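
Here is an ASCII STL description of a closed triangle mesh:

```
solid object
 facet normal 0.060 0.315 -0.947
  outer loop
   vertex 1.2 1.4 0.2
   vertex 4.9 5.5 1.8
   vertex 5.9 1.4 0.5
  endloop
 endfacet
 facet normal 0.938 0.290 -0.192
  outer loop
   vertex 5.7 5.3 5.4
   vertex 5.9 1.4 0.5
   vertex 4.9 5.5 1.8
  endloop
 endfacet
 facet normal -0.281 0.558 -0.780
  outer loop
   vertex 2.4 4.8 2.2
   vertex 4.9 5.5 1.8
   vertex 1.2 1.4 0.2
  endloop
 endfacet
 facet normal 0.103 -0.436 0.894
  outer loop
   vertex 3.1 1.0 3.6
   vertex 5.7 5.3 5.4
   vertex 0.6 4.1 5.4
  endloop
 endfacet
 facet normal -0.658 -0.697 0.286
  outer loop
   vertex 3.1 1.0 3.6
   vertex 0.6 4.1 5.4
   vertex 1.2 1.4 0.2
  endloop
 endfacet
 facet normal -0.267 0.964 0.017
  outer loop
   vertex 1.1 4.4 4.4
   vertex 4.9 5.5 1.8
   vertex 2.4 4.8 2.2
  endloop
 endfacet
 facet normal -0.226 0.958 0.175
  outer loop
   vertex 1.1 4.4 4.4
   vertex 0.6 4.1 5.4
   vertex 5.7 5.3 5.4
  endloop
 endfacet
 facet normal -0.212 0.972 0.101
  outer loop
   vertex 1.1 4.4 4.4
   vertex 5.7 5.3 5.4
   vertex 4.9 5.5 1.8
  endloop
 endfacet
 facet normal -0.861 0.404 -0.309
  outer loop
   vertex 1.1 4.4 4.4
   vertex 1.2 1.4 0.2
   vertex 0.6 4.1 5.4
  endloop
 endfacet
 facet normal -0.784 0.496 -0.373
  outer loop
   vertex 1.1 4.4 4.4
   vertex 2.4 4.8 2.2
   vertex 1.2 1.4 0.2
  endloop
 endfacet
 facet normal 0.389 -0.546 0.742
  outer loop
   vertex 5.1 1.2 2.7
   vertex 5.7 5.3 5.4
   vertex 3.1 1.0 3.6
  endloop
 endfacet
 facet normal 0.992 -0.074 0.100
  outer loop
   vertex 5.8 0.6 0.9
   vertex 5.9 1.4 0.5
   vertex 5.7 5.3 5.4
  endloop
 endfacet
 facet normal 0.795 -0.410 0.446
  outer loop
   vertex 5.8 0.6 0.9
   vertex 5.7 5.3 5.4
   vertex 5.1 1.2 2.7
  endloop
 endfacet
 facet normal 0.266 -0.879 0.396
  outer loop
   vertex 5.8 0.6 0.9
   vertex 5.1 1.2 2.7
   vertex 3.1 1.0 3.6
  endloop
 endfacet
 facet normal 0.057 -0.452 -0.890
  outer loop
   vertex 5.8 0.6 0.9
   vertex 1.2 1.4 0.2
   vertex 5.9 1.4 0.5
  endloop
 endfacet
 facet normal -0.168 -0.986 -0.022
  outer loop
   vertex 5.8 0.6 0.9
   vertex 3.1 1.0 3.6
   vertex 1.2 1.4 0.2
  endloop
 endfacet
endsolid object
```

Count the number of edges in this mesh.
24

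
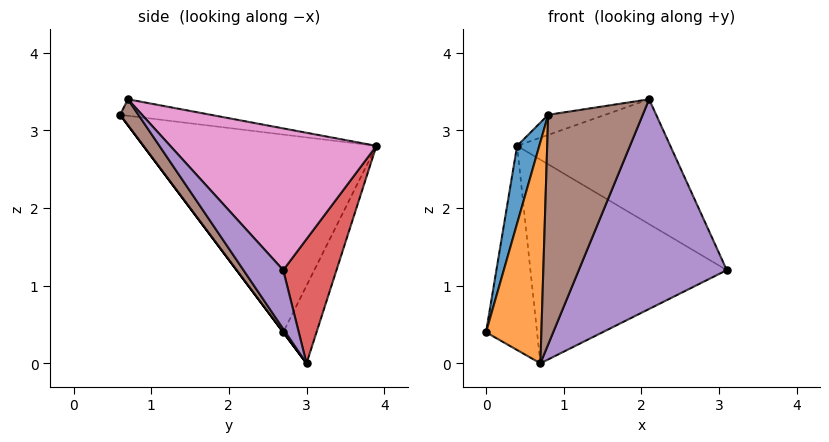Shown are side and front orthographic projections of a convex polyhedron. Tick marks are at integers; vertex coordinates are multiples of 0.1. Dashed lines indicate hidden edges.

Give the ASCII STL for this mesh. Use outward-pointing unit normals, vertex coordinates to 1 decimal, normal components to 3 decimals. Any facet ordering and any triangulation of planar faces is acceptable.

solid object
 facet normal -0.974 -0.093 0.209
  outer loop
   vertex 0.4 3.9 2.8
   vertex 0.0 2.7 0.4
   vertex 0.8 0.6 3.2
  endloop
 endfacet
 facet normal 0.000 -0.800 -0.600
  outer loop
   vertex 0.7 3.0 0.0
   vertex 0.8 0.6 3.2
   vertex 0.0 2.7 0.4
  endloop
 endfacet
 facet normal -0.519 0.796 -0.311
  outer loop
   vertex 0.7 3.0 0.0
   vertex 0.0 2.7 0.4
   vertex 0.4 3.9 2.8
  endloop
 endfacet
 facet normal 0.252 0.929 -0.272
  outer loop
   vertex 0.7 3.0 0.0
   vertex 0.4 3.9 2.8
   vertex 3.1 2.7 1.2
  endloop
 endfacet
 facet normal 0.206 -0.769 -0.605
  outer loop
   vertex 2.1 0.7 3.4
   vertex 0.7 3.0 0.0
   vertex 3.1 2.7 1.2
  endloop
 endfacet
 facet normal 0.152 -0.788 -0.596
  outer loop
   vertex 2.1 0.7 3.4
   vertex 0.8 0.6 3.2
   vertex 0.7 3.0 0.0
  endloop
 endfacet
 facet normal 0.594 0.442 0.672
  outer loop
   vertex 2.1 0.7 3.4
   vertex 3.1 2.7 1.2
   vertex 0.4 3.9 2.8
  endloop
 endfacet
 facet normal -0.159 0.100 0.982
  outer loop
   vertex 2.1 0.7 3.4
   vertex 0.4 3.9 2.8
   vertex 0.8 0.6 3.2
  endloop
 endfacet
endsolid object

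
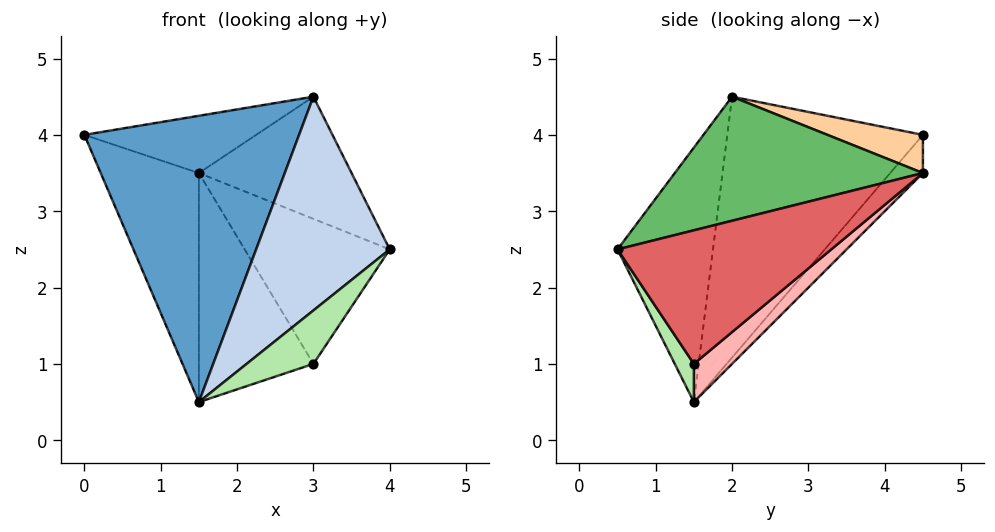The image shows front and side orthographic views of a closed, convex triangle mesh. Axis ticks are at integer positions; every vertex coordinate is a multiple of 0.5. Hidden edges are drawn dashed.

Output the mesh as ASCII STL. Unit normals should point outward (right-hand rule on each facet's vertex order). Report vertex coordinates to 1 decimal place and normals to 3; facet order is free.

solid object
 facet normal -0.637 -0.699 0.326
  outer loop
   vertex 3.0 2.0 4.5
   vertex 0.0 4.5 4.0
   vertex 1.5 1.5 0.5
  endloop
 endfacet
 facet normal -0.554 -0.775 0.305
  outer loop
   vertex 3.0 2.0 4.5
   vertex 1.5 1.5 0.5
   vertex 4.0 0.5 2.5
  endloop
 endfacet
 facet normal -0.229 0.688 -0.688
  outer loop
   vertex 1.5 4.5 3.5
   vertex 1.5 1.5 0.5
   vertex 0.0 4.5 4.0
  endloop
 endfacet
 facet normal 0.275 0.495 0.824
  outer loop
   vertex 1.5 4.5 3.5
   vertex 0.0 4.5 4.0
   vertex 3.0 2.0 4.5
  endloop
 endfacet
 facet normal 0.851 0.524 0.033
  outer loop
   vertex 1.5 4.5 3.5
   vertex 3.0 2.0 4.5
   vertex 4.0 0.5 2.5
  endloop
 endfacet
 facet normal 0.212 -0.742 -0.636
  outer loop
   vertex 3.0 1.5 1.0
   vertex 4.0 0.5 2.5
   vertex 1.5 1.5 0.5
  endloop
 endfacet
 facet normal 0.815 0.553 -0.175
  outer loop
   vertex 3.0 1.5 1.0
   vertex 1.5 4.5 3.5
   vertex 4.0 0.5 2.5
  endloop
 endfacet
 facet normal 0.229 0.688 -0.688
  outer loop
   vertex 3.0 1.5 1.0
   vertex 1.5 1.5 0.5
   vertex 1.5 4.5 3.5
  endloop
 endfacet
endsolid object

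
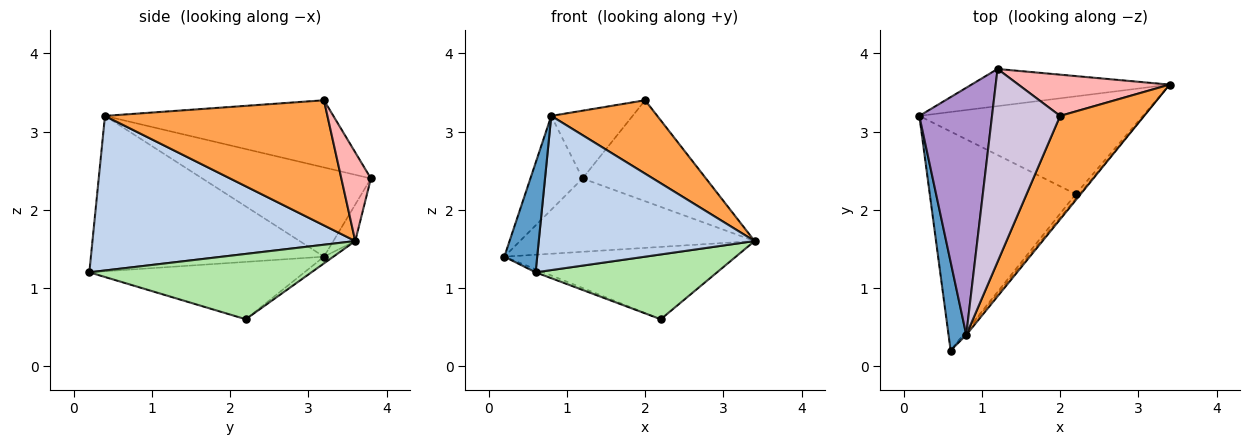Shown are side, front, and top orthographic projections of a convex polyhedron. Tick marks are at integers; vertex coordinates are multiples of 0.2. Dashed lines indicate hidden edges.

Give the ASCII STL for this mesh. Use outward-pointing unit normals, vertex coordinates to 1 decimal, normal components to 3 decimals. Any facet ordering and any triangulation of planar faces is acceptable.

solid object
 facet normal -0.984 -0.139 0.112
  outer loop
   vertex 0.8 0.4 3.2
   vertex 0.2 3.2 1.4
   vertex 0.6 0.2 1.2
  endloop
 endfacet
 facet normal 0.773 -0.635 -0.014
  outer loop
   vertex 0.8 0.4 3.2
   vertex 0.6 0.2 1.2
   vertex 3.4 3.6 1.6
  endloop
 endfacet
 facet normal 0.772 -0.368 0.519
  outer loop
   vertex 0.8 0.4 3.2
   vertex 3.4 3.6 1.6
   vertex 2.0 3.2 3.4
  endloop
 endfacet
 facet normal -0.024 0.595 -0.804
  outer loop
   vertex 2.2 2.2 0.6
   vertex 0.2 3.2 1.4
   vertex 3.4 3.6 1.6
  endloop
 endfacet
 facet normal -0.366 0.013 -0.931
  outer loop
   vertex 2.2 2.2 0.6
   vertex 0.6 0.2 1.2
   vertex 0.2 3.2 1.4
  endloop
 endfacet
 facet normal 0.774 -0.632 -0.044
  outer loop
   vertex 2.2 2.2 0.6
   vertex 3.4 3.6 1.6
   vertex 0.6 0.2 1.2
  endloop
 endfacet
 facet normal -0.083 0.889 -0.450
  outer loop
   vertex 1.2 3.8 2.4
   vertex 3.4 3.6 1.6
   vertex 0.2 3.2 1.4
  endloop
 endfacet
 facet normal 0.216 0.904 0.369
  outer loop
   vertex 1.2 3.8 2.4
   vertex 2.0 3.2 3.4
   vertex 3.4 3.6 1.6
  endloop
 endfacet
 facet normal -0.754 0.233 0.614
  outer loop
   vertex 1.2 3.8 2.4
   vertex 0.2 3.2 1.4
   vertex 0.8 0.4 3.2
  endloop
 endfacet
 facet normal -0.681 0.243 0.691
  outer loop
   vertex 1.2 3.8 2.4
   vertex 0.8 0.4 3.2
   vertex 2.0 3.2 3.4
  endloop
 endfacet
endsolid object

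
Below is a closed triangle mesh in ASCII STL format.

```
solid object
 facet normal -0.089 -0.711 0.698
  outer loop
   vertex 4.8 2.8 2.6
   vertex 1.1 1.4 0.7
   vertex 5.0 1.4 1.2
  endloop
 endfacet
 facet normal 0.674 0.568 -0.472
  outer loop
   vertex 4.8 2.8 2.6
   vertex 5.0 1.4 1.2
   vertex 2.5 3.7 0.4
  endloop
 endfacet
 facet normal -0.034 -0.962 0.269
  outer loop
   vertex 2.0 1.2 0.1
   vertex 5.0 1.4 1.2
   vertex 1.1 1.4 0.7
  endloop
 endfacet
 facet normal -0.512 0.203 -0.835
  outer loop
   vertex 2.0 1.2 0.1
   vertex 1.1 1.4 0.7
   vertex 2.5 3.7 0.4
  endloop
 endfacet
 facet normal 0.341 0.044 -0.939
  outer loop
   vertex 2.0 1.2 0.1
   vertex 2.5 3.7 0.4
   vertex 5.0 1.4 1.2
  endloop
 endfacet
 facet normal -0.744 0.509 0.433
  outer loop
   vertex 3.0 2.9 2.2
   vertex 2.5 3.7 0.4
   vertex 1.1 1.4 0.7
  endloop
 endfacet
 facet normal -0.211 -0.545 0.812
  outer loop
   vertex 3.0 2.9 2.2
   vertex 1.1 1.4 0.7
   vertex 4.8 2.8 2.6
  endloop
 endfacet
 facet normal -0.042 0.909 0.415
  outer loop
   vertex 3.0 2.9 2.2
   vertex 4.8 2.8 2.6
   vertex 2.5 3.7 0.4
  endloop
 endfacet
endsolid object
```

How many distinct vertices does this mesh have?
6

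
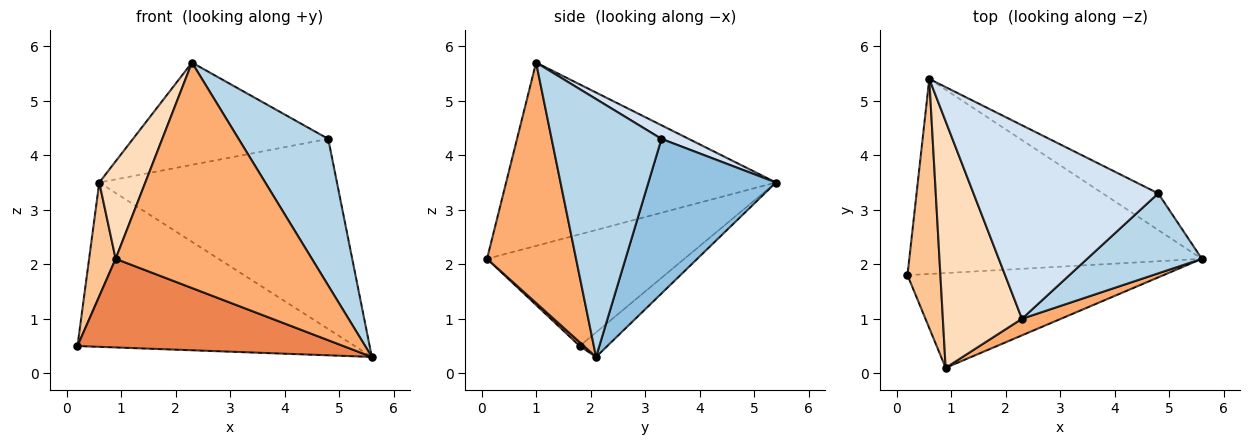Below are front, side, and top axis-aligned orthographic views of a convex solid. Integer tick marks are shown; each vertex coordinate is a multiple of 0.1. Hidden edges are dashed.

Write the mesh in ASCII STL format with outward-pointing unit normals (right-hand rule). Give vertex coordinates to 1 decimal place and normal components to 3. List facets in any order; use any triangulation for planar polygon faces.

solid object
 facet normal -0.064 0.643 -0.763
  outer loop
   vertex 0.6 5.4 3.5
   vertex 5.6 2.1 0.3
   vertex 0.2 1.8 0.5
  endloop
 endfacet
 facet normal 0.466 0.869 -0.167
  outer loop
   vertex 4.8 3.3 4.3
   vertex 5.6 2.1 0.3
   vertex 0.6 5.4 3.5
  endloop
 endfacet
 facet normal 0.732 -0.598 0.326
  outer loop
   vertex 4.8 3.3 4.3
   vertex 2.3 1.0 5.7
   vertex 5.6 2.1 0.3
  endloop
 endfacet
 facet normal 0.065 0.466 0.882
  outer loop
   vertex 4.8 3.3 4.3
   vertex 0.6 5.4 3.5
   vertex 2.3 1.0 5.7
  endloop
 endfacet
 facet normal 0.011 -0.683 -0.730
  outer loop
   vertex 0.9 0.1 2.1
   vertex 0.2 1.8 0.5
   vertex 5.6 2.1 0.3
  endloop
 endfacet
 facet normal 0.412 -0.909 0.067
  outer loop
   vertex 0.9 0.1 2.1
   vertex 5.6 2.1 0.3
   vertex 2.3 1.0 5.7
  endloop
 endfacet
 facet normal -0.951 -0.128 0.280
  outer loop
   vertex 0.9 0.1 2.1
   vertex 0.6 5.4 3.5
   vertex 0.2 1.8 0.5
  endloop
 endfacet
 facet normal -0.907 -0.155 0.391
  outer loop
   vertex 0.9 0.1 2.1
   vertex 2.3 1.0 5.7
   vertex 0.6 5.4 3.5
  endloop
 endfacet
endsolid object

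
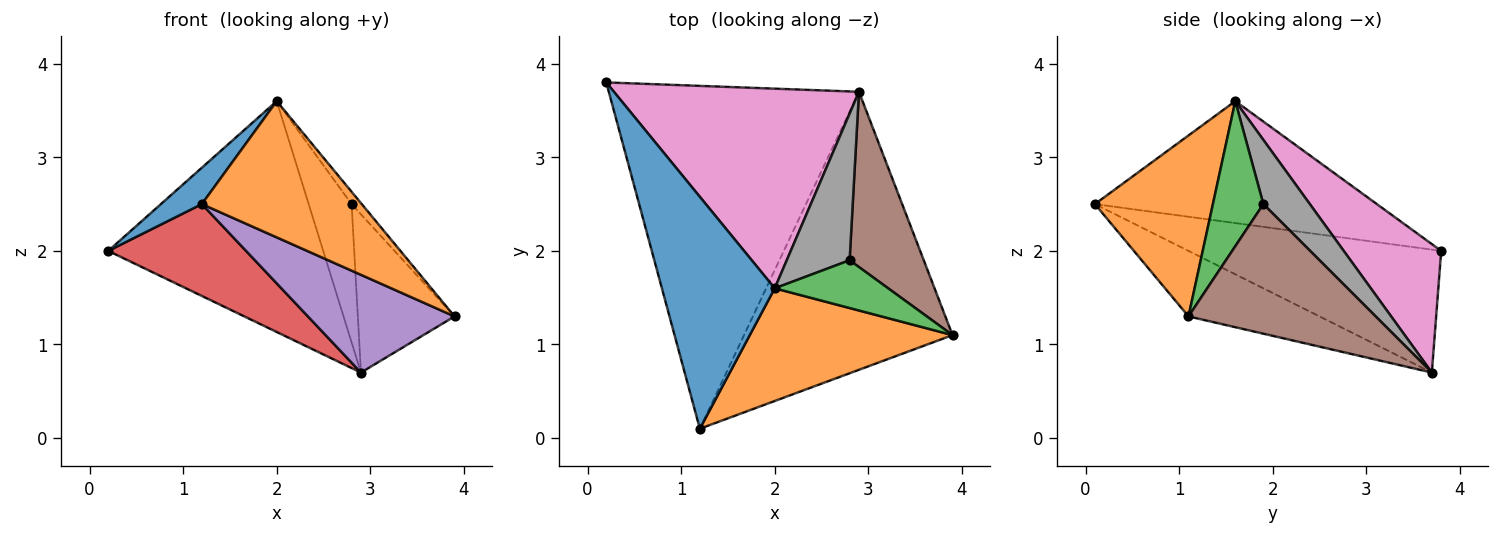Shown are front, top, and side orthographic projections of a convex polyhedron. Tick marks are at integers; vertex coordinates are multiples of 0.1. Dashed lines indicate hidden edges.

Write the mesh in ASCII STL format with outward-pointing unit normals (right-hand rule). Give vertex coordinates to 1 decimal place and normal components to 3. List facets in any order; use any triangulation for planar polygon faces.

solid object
 facet normal -0.730 -0.106 0.675
  outer loop
   vertex 2.0 1.6 3.6
   vertex 0.2 3.8 2.0
   vertex 1.2 0.1 2.5
  endloop
 endfacet
 facet normal 0.494 -0.670 0.554
  outer loop
   vertex 2.0 1.6 3.6
   vertex 1.2 0.1 2.5
   vertex 3.9 1.1 1.3
  endloop
 endfacet
 facet normal 0.778 0.157 0.609
  outer loop
   vertex 2.8 1.9 2.5
   vertex 2.0 1.6 3.6
   vertex 3.9 1.1 1.3
  endloop
 endfacet
 facet normal -0.429 -0.234 -0.873
  outer loop
   vertex 2.9 3.7 0.7
   vertex 1.2 0.1 2.5
   vertex 0.2 3.8 2.0
  endloop
 endfacet
 facet normal -0.284 -0.318 -0.904
  outer loop
   vertex 2.9 3.7 0.7
   vertex 3.9 1.1 1.3
   vertex 1.2 0.1 2.5
  endloop
 endfacet
 facet normal 0.792 0.409 0.453
  outer loop
   vertex 2.9 3.7 0.7
   vertex 2.8 1.9 2.5
   vertex 3.9 1.1 1.3
  endloop
 endfacet
 facet normal 0.324 0.715 0.619
  outer loop
   vertex 2.9 3.7 0.7
   vertex 0.2 3.8 2.0
   vertex 2.0 1.6 3.6
  endloop
 endfacet
 facet normal 0.596 0.551 0.584
  outer loop
   vertex 2.9 3.7 0.7
   vertex 2.0 1.6 3.6
   vertex 2.8 1.9 2.5
  endloop
 endfacet
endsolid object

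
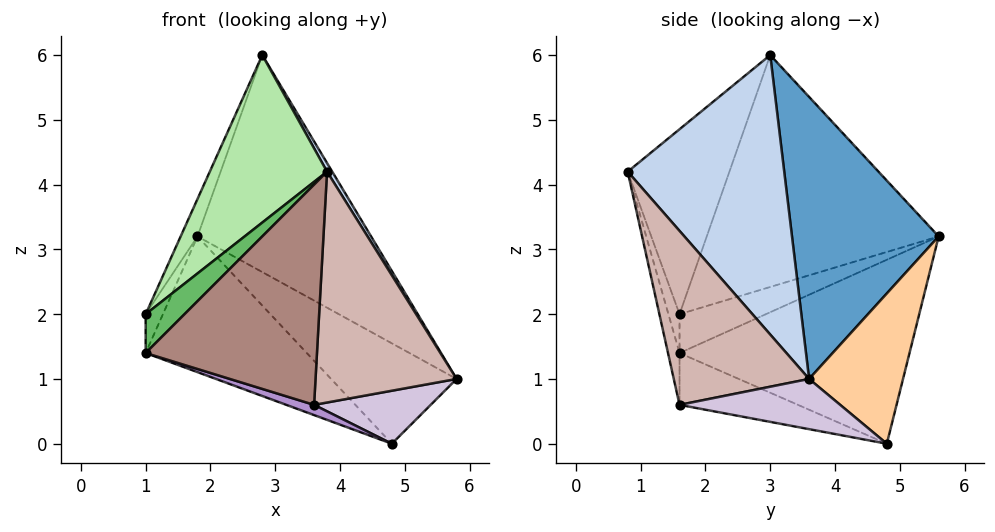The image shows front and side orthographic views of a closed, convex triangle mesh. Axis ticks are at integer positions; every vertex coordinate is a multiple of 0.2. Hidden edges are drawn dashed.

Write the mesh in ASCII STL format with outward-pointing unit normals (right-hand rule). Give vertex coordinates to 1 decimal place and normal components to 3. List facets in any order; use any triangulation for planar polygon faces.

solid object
 facet normal 0.582 0.689 0.432
  outer loop
   vertex 2.8 3.0 6.0
   vertex 5.8 3.6 1.0
   vertex 1.8 5.6 3.2
  endloop
 endfacet
 facet normal 0.859 -0.028 0.512
  outer loop
   vertex 3.8 0.8 4.2
   vertex 5.8 3.6 1.0
   vertex 2.8 3.0 6.0
  endloop
 endfacet
 facet normal -0.605 0.424 -0.674
  outer loop
   vertex 4.8 4.8 0.0
   vertex 1.0 1.6 1.4
   vertex 1.8 5.6 3.2
  endloop
 endfacet
 facet normal 0.563 0.753 0.340
  outer loop
   vertex 4.8 4.8 0.0
   vertex 1.8 5.6 3.2
   vertex 5.8 3.6 1.0
  endloop
 endfacet
 facet normal -0.275 -0.962 0.000
  outer loop
   vertex 1.0 1.6 2.0
   vertex 1.0 1.6 1.4
   vertex 3.8 0.8 4.2
  endloop
 endfacet
 facet normal -0.572 -0.659 0.488
  outer loop
   vertex 1.0 1.6 2.0
   vertex 3.8 0.8 4.2
   vertex 2.8 3.0 6.0
  endloop
 endfacet
 facet normal -0.981 0.196 0.000
  outer loop
   vertex 1.0 1.6 2.0
   vertex 1.8 5.6 3.2
   vertex 1.0 1.6 1.4
  endloop
 endfacet
 facet normal -0.918 0.067 0.390
  outer loop
   vertex 1.0 1.6 2.0
   vertex 2.8 3.0 6.0
   vertex 1.8 5.6 3.2
  endloop
 endfacet
 facet normal -0.293 -0.069 -0.954
  outer loop
   vertex 3.6 1.6 0.6
   vertex 1.0 1.6 1.4
   vertex 4.8 4.8 0.0
  endloop
 endfacet
 facet normal 0.446 -0.324 -0.834
  outer loop
   vertex 3.6 1.6 0.6
   vertex 4.8 4.8 0.0
   vertex 5.8 3.6 1.0
  endloop
 endfacet
 facet normal -0.066 -0.975 -0.213
  outer loop
   vertex 3.6 1.6 0.6
   vertex 3.8 0.8 4.2
   vertex 1.0 1.6 1.4
  endloop
 endfacet
 facet normal 0.679 -0.708 -0.195
  outer loop
   vertex 3.6 1.6 0.6
   vertex 5.8 3.6 1.0
   vertex 3.8 0.8 4.2
  endloop
 endfacet
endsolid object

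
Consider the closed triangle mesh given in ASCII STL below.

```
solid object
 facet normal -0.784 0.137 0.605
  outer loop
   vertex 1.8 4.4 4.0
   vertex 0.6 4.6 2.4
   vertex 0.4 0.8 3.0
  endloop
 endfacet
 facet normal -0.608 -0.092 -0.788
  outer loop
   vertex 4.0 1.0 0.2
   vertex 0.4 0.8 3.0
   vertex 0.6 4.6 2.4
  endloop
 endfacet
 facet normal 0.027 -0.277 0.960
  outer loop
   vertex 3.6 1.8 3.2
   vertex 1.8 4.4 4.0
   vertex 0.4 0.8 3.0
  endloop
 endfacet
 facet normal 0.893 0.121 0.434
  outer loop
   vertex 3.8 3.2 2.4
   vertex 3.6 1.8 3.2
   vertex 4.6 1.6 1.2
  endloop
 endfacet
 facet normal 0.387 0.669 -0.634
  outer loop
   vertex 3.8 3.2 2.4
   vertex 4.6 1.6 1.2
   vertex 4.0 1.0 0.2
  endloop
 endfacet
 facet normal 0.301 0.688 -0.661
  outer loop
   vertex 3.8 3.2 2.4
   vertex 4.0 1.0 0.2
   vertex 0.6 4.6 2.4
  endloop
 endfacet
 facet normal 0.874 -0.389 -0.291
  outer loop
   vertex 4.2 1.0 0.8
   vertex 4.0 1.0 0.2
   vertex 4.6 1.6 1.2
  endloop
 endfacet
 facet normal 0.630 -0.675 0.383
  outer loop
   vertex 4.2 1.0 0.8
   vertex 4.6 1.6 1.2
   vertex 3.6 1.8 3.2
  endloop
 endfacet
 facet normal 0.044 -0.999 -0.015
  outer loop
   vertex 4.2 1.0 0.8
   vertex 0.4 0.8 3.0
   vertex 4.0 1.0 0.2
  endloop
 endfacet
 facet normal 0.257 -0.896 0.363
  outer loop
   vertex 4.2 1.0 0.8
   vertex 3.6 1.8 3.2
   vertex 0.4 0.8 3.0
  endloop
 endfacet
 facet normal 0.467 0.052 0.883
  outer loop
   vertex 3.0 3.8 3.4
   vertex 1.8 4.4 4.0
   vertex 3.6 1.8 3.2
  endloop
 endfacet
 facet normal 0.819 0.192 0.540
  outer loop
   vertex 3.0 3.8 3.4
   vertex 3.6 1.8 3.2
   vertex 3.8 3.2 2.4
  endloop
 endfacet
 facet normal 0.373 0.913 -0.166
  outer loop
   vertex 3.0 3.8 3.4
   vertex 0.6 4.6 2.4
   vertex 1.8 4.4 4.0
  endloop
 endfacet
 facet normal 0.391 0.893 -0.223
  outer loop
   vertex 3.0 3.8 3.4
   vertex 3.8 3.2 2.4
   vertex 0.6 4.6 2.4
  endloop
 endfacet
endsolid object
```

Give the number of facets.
14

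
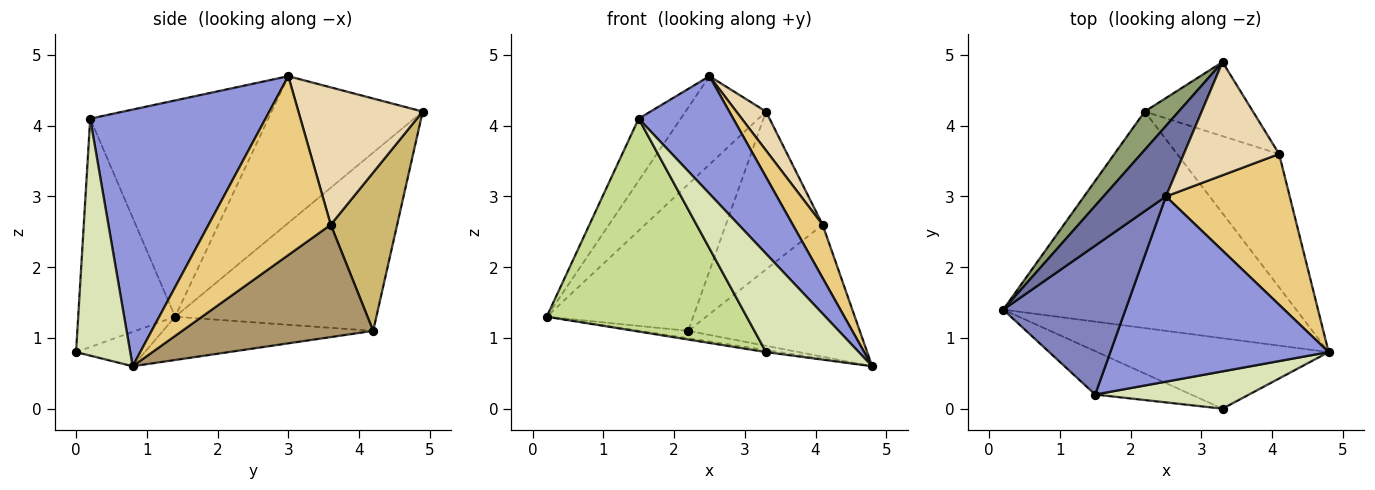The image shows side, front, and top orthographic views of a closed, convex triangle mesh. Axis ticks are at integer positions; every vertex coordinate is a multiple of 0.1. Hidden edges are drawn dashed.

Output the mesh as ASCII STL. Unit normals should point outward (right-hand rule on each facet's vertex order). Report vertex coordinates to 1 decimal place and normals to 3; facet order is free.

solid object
 facet normal -0.826 0.440 0.352
  outer loop
   vertex 2.5 3.0 4.7
   vertex 3.3 4.9 4.2
   vertex 0.2 1.4 1.3
  endloop
 endfacet
 facet normal -0.853 0.201 0.482
  outer loop
   vertex 1.5 0.2 4.1
   vertex 2.5 3.0 4.7
   vertex 0.2 1.4 1.3
  endloop
 endfacet
 facet normal 0.705 -0.380 0.599
  outer loop
   vertex 1.5 0.2 4.1
   vertex 4.8 0.8 0.6
   vertex 2.5 3.0 4.7
  endloop
 endfacet
 facet normal -0.146 0.034 -0.989
  outer loop
   vertex 2.2 4.2 1.1
   vertex 4.8 0.8 0.6
   vertex 0.2 1.4 1.3
  endloop
 endfacet
 facet normal -0.799 0.582 0.152
  outer loop
   vertex 2.2 4.2 1.1
   vertex 0.2 1.4 1.3
   vertex 3.3 4.9 4.2
  endloop
 endfacet
 facet normal -0.147 0.028 -0.989
  outer loop
   vertex 3.3 0.0 0.8
   vertex 0.2 1.4 1.3
   vertex 4.8 0.8 0.6
  endloop
 endfacet
 facet normal -0.429 -0.885 -0.180
  outer loop
   vertex 3.3 0.0 0.8
   vertex 1.5 0.2 4.1
   vertex 0.2 1.4 1.3
  endloop
 endfacet
 facet normal 0.479 -0.821 0.311
  outer loop
   vertex 3.3 0.0 0.8
   vertex 4.8 0.8 0.6
   vertex 1.5 0.2 4.1
  endloop
 endfacet
 facet normal 0.617 0.554 -0.560
  outer loop
   vertex 4.1 3.6 2.6
   vertex 4.8 0.8 0.6
   vertex 2.2 4.2 1.1
  endloop
 endfacet
 facet normal 0.528 0.769 -0.361
  outer loop
   vertex 4.1 3.6 2.6
   vertex 2.2 4.2 1.1
   vertex 3.3 4.9 4.2
  endloop
 endfacet
 facet normal 0.806 -0.197 0.558
  outer loop
   vertex 4.1 3.6 2.6
   vertex 2.5 3.0 4.7
   vertex 4.8 0.8 0.6
  endloop
 endfacet
 facet normal 0.806 -0.192 0.559
  outer loop
   vertex 4.1 3.6 2.6
   vertex 3.3 4.9 4.2
   vertex 2.5 3.0 4.7
  endloop
 endfacet
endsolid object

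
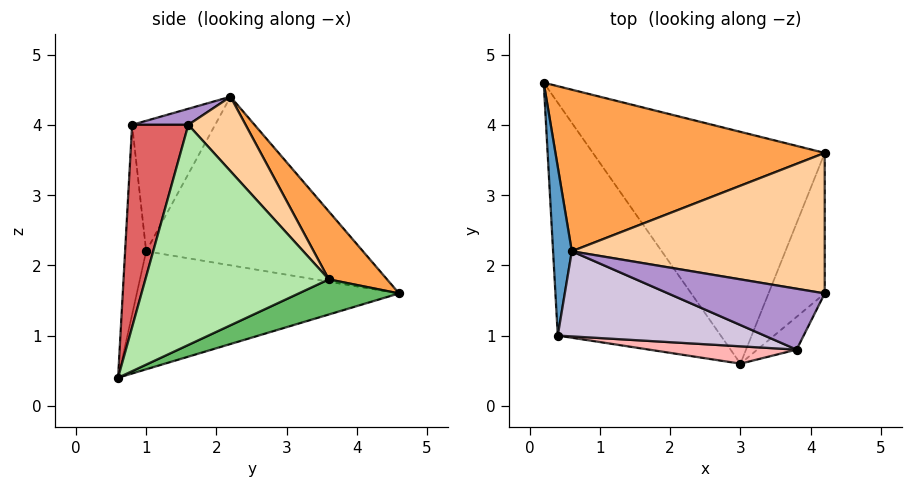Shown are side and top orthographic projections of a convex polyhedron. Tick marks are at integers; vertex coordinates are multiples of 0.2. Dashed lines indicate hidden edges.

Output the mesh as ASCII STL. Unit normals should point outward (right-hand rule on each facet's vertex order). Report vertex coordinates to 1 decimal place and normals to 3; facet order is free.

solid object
 facet normal -0.993 -0.037 0.110
  outer loop
   vertex 0.4 1.0 2.2
   vertex 0.6 2.2 4.4
   vertex 0.2 4.6 1.6
  endloop
 endfacet
 facet normal -0.578 -0.165 -0.799
  outer loop
   vertex 0.4 1.0 2.2
   vertex 0.2 4.6 1.6
   vertex 3.0 0.6 0.4
  endloop
 endfacet
 facet normal 0.159 0.761 0.629
  outer loop
   vertex 4.2 3.6 1.8
   vertex 0.2 4.6 1.6
   vertex 0.6 2.2 4.4
  endloop
 endfacet
 facet normal 0.194 0.726 0.660
  outer loop
   vertex 4.2 3.6 1.8
   vertex 0.6 2.2 4.4
   vertex 4.2 1.6 4.0
  endloop
 endfacet
 facet normal 0.139 0.373 -0.918
  outer loop
   vertex 4.2 3.6 1.8
   vertex 3.0 0.6 0.4
   vertex 0.2 4.6 1.6
  endloop
 endfacet
 facet normal 0.935 -0.263 -0.239
  outer loop
   vertex 4.2 3.6 1.8
   vertex 4.2 1.6 4.0
   vertex 3.0 0.6 0.4
  endloop
 endfacet
 facet normal 0.881 -0.441 -0.171
  outer loop
   vertex 3.8 0.8 4.0
   vertex 3.0 0.6 0.4
   vertex 4.2 1.6 4.0
  endloop
 endfacet
 facet normal -0.099 -0.992 0.077
  outer loop
   vertex 3.8 0.8 4.0
   vertex 0.4 1.0 2.2
   vertex 3.0 0.6 0.4
  endloop
 endfacet
 facet normal 0.102 -0.051 0.993
  outer loop
   vertex 3.8 0.8 4.0
   vertex 4.2 1.6 4.0
   vertex 0.6 2.2 4.4
  endloop
 endfacet
 facet normal -0.301 -0.825 0.478
  outer loop
   vertex 3.8 0.8 4.0
   vertex 0.6 2.2 4.4
   vertex 0.4 1.0 2.2
  endloop
 endfacet
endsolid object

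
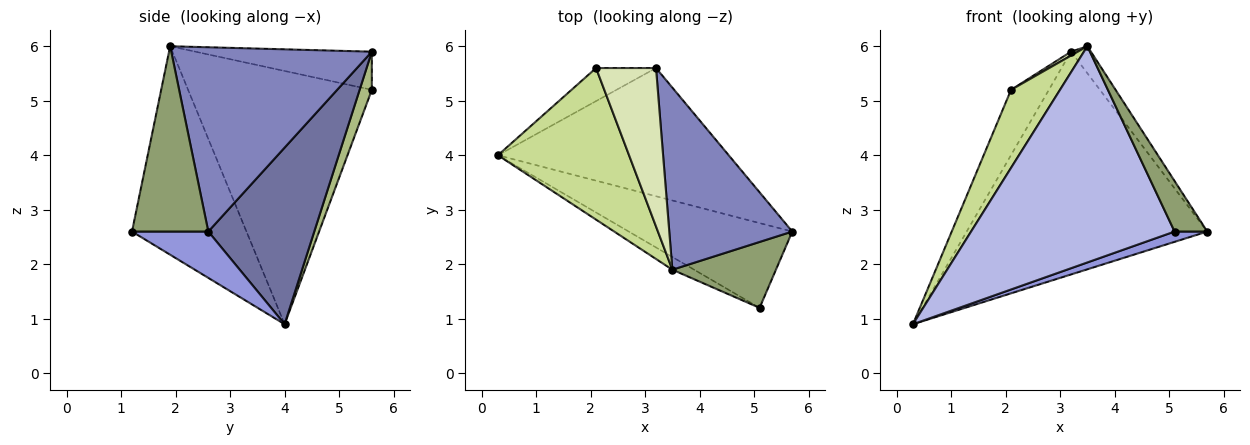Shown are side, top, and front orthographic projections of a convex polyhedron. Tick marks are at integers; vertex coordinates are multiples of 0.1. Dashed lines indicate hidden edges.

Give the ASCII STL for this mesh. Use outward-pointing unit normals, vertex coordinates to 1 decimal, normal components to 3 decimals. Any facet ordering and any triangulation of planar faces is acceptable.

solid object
 facet normal 0.357 0.810 -0.466
  outer loop
   vertex 3.2 5.6 5.9
   vertex 5.7 2.6 2.6
   vertex 0.3 4.0 0.9
  endloop
 endfacet
 facet normal 0.829 0.082 0.553
  outer loop
   vertex 3.5 1.9 6.0
   vertex 5.7 2.6 2.6
   vertex 3.2 5.6 5.9
  endloop
 endfacet
 facet normal 0.271 -0.116 -0.956
  outer loop
   vertex 5.1 1.2 2.6
   vertex 0.3 4.0 0.9
   vertex 5.7 2.6 2.6
  endloop
 endfacet
 facet normal -0.490 -0.870 -0.051
  outer loop
   vertex 5.1 1.2 2.6
   vertex 3.5 1.9 6.0
   vertex 0.3 4.0 0.9
  endloop
 endfacet
 facet normal 0.818 -0.350 0.457
  outer loop
   vertex 5.1 1.2 2.6
   vertex 5.7 2.6 2.6
   vertex 3.5 1.9 6.0
  endloop
 endfacet
 facet normal 0.277 0.857 -0.435
  outer loop
   vertex 2.1 5.6 5.2
   vertex 3.2 5.6 5.9
   vertex 0.3 4.0 0.9
  endloop
 endfacet
 facet normal -0.864 -0.230 0.447
  outer loop
   vertex 2.1 5.6 5.2
   vertex 0.3 4.0 0.9
   vertex 3.5 1.9 6.0
  endloop
 endfacet
 facet normal -0.537 -0.021 0.843
  outer loop
   vertex 2.1 5.6 5.2
   vertex 3.5 1.9 6.0
   vertex 3.2 5.6 5.9
  endloop
 endfacet
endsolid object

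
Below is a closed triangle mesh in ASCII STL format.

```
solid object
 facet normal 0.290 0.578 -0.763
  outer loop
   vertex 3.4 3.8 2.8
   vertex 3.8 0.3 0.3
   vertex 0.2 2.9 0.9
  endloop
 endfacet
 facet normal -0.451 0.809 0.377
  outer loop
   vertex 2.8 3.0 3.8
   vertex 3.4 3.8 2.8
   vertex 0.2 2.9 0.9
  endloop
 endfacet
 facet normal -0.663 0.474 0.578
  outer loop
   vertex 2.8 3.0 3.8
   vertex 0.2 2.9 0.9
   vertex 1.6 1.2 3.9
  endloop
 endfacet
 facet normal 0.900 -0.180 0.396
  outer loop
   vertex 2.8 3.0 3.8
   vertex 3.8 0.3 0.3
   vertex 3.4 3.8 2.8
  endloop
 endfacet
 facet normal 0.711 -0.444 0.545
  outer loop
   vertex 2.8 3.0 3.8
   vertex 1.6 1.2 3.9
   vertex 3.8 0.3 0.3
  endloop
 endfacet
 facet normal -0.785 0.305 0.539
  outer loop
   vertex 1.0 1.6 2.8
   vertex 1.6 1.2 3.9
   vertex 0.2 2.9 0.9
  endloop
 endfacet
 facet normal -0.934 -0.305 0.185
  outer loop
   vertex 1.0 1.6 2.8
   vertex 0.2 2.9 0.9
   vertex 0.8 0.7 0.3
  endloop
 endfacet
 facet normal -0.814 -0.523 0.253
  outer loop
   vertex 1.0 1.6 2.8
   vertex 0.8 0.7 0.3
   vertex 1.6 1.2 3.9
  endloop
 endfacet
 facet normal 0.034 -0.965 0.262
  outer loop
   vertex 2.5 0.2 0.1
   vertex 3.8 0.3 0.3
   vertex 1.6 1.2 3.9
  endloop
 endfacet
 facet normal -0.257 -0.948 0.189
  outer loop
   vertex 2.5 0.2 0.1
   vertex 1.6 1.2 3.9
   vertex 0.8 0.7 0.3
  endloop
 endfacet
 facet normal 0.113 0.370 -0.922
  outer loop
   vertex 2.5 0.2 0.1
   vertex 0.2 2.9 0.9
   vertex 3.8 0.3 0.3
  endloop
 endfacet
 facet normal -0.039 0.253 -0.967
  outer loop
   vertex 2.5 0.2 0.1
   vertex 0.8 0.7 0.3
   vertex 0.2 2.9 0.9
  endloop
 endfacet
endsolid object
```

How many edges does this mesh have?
18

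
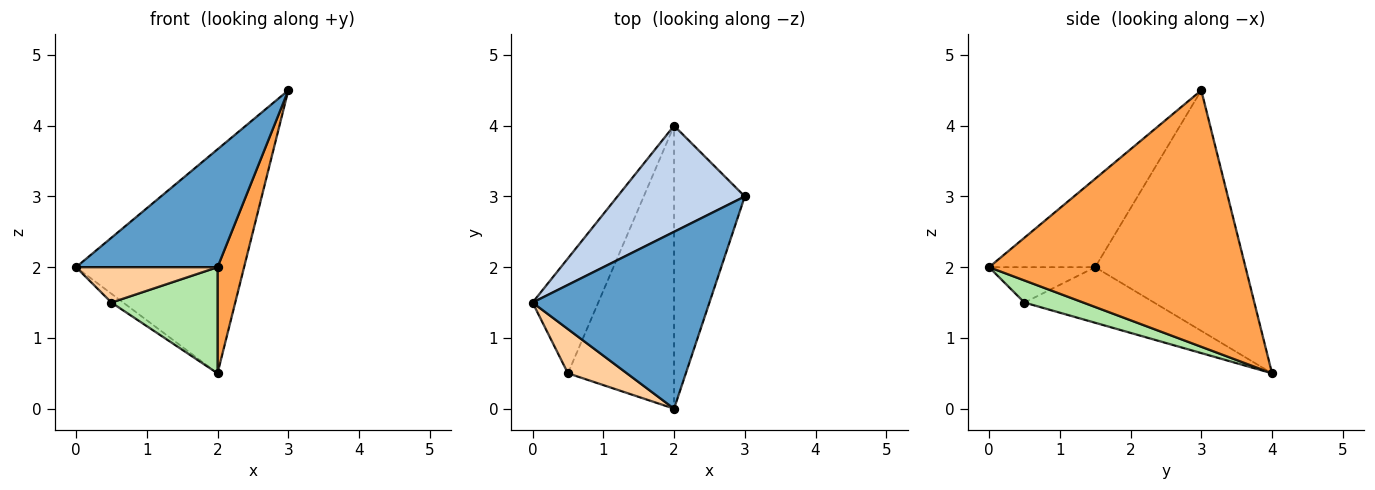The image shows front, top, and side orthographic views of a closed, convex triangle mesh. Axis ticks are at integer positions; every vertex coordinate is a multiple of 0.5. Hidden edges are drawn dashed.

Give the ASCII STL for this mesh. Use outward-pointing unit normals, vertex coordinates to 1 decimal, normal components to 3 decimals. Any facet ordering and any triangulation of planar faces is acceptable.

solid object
 facet normal -0.384 -0.512 0.768
  outer loop
   vertex 2.0 0.0 2.0
   vertex 3.0 3.0 4.5
   vertex 0.0 1.5 2.0
  endloop
 endfacet
 facet normal -0.629 0.703 0.333
  outer loop
   vertex 2.0 4.0 0.5
   vertex 0.0 1.5 2.0
   vertex 3.0 3.0 4.5
  endloop
 endfacet
 facet normal 0.959 -0.099 -0.265
  outer loop
   vertex 2.0 4.0 0.5
   vertex 3.0 3.0 4.5
   vertex 2.0 0.0 2.0
  endloop
 endfacet
 facet normal -0.424 -0.566 0.707
  outer loop
   vertex 0.5 0.5 1.5
   vertex 2.0 0.0 2.0
   vertex 0.0 1.5 2.0
  endloop
 endfacet
 facet normal -0.645 0.059 -0.762
  outer loop
   vertex 0.5 0.5 1.5
   vertex 0.0 1.5 2.0
   vertex 2.0 4.0 0.5
  endloop
 endfacet
 facet normal 0.191 -0.345 -0.919
  outer loop
   vertex 0.5 0.5 1.5
   vertex 2.0 4.0 0.5
   vertex 2.0 0.0 2.0
  endloop
 endfacet
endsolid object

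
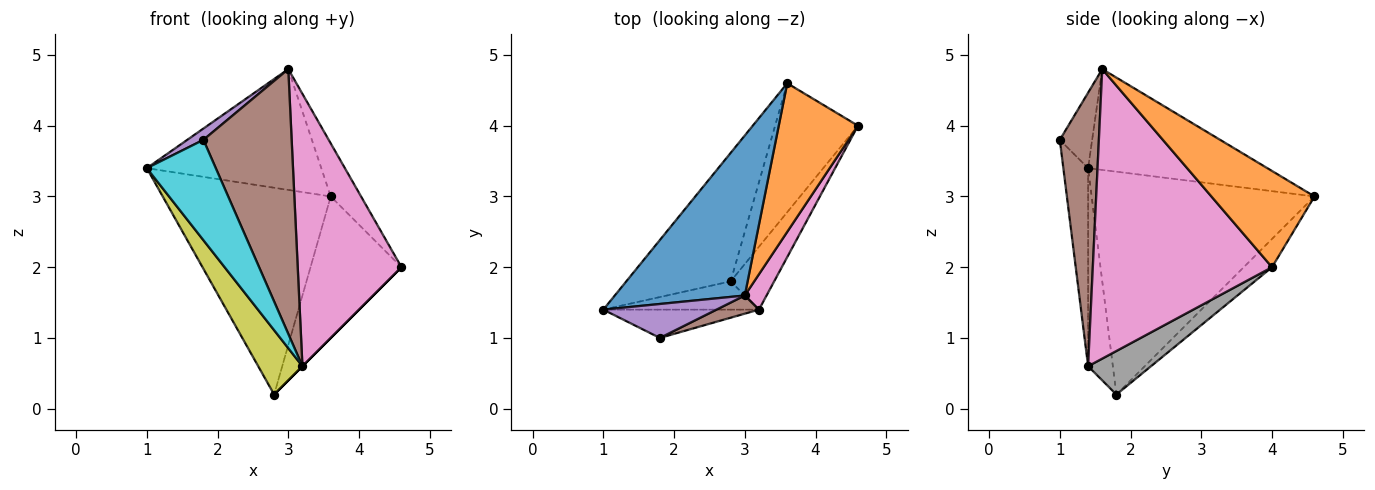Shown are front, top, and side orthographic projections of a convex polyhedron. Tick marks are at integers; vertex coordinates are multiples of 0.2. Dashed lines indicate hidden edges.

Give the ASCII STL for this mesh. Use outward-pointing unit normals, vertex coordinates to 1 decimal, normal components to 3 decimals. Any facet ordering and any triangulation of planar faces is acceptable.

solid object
 facet normal -0.526 0.512 0.679
  outer loop
   vertex 3.0 1.6 4.8
   vertex 3.6 4.6 3.0
   vertex 1.0 1.4 3.4
  endloop
 endfacet
 facet normal 0.753 0.221 0.620
  outer loop
   vertex 3.0 1.6 4.8
   vertex 4.6 4.0 2.0
   vertex 3.6 4.6 3.0
  endloop
 endfacet
 facet normal -0.748 0.564 -0.350
  outer loop
   vertex 2.8 1.8 0.2
   vertex 1.0 1.4 3.4
   vertex 3.6 4.6 3.0
  endloop
 endfacet
 facet normal -0.224 0.720 -0.656
  outer loop
   vertex 2.8 1.8 0.2
   vertex 3.6 4.6 3.0
   vertex 4.6 4.0 2.0
  endloop
 endfacet
 facet normal -0.535 -0.267 0.802
  outer loop
   vertex 1.8 1.0 3.8
   vertex 3.0 1.6 4.8
   vertex 1.0 1.4 3.4
  endloop
 endfacet
 facet normal 0.404 -0.913 0.063
  outer loop
   vertex 3.2 1.4 0.6
   vertex 3.0 1.6 4.8
   vertex 1.8 1.0 3.8
  endloop
 endfacet
 facet normal 0.864 -0.500 0.065
  outer loop
   vertex 3.2 1.4 0.6
   vertex 4.6 4.0 2.0
   vertex 3.0 1.6 4.8
  endloop
 endfacet
 facet normal 0.707 0.000 -0.707
  outer loop
   vertex 3.2 1.4 0.6
   vertex 2.8 1.8 0.2
   vertex 4.6 4.0 2.0
  endloop
 endfacet
 facet normal -0.456 -0.815 -0.358
  outer loop
   vertex 3.2 1.4 0.6
   vertex 1.0 1.4 3.4
   vertex 2.8 1.8 0.2
  endloop
 endfacet
 facet normal -0.327 -0.910 -0.257
  outer loop
   vertex 3.2 1.4 0.6
   vertex 1.8 1.0 3.8
   vertex 1.0 1.4 3.4
  endloop
 endfacet
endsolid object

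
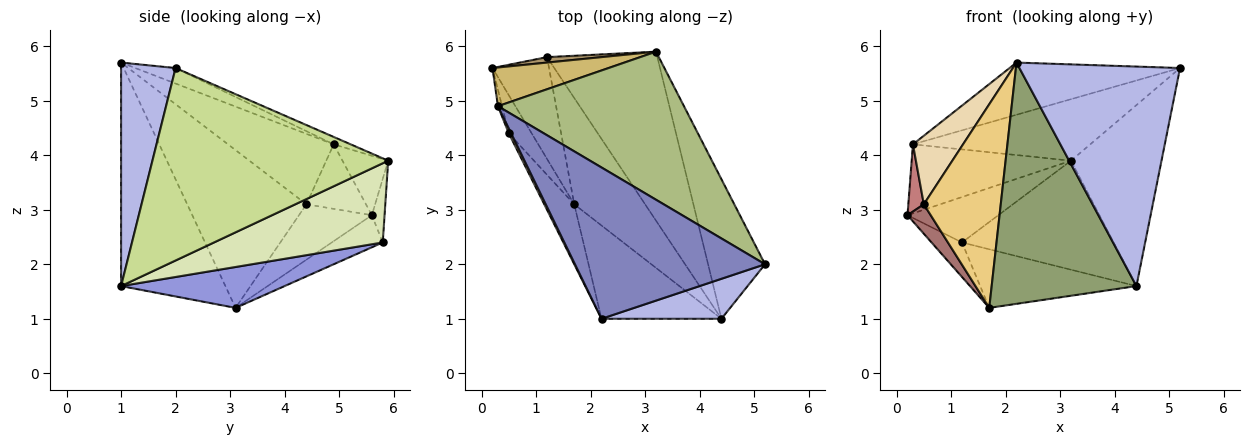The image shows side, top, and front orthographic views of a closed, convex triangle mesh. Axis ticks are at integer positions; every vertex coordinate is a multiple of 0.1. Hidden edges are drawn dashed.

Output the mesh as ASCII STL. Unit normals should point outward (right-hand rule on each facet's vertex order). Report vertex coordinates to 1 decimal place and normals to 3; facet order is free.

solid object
 facet normal -0.474 0.283 -0.834
  outer loop
   vertex 1.2 5.8 2.4
   vertex 1.7 3.1 1.2
   vertex 0.2 5.6 2.9
  endloop
 endfacet
 facet normal -0.077 0.325 0.943
  outer loop
   vertex 0.3 4.9 4.2
   vertex 2.2 1.0 5.7
   vertex 5.2 2.0 5.6
  endloop
 endfacet
 facet normal 0.451 0.431 -0.782
  outer loop
   vertex 4.4 1.0 1.6
   vertex 1.7 3.1 1.2
   vertex 1.2 5.8 2.4
  endloop
 endfacet
 facet normal 0.317 -0.933 0.170
  outer loop
   vertex 4.4 1.0 1.6
   vertex 5.2 2.0 5.6
   vertex 2.2 1.0 5.7
  endloop
 endfacet
 facet normal -0.558 -0.774 -0.299
  outer loop
   vertex 4.4 1.0 1.6
   vertex 2.2 1.0 5.7
   vertex 1.7 3.1 1.2
  endloop
 endfacet
 facet normal -0.037 0.383 0.923
  outer loop
   vertex 3.2 5.9 3.9
   vertex 0.3 4.9 4.2
   vertex 5.2 2.0 5.6
  endloop
 endfacet
 facet normal 0.900 0.345 -0.266
  outer loop
   vertex 3.2 5.9 3.9
   vertex 5.2 2.0 5.6
   vertex 4.4 1.0 1.6
  endloop
 endfacet
 facet normal 0.516 0.464 -0.720
  outer loop
   vertex 3.2 5.9 3.9
   vertex 4.4 1.0 1.6
   vertex 1.2 5.8 2.4
  endloop
 endfacet
 facet normal -0.138 0.983 0.118
  outer loop
   vertex 3.2 5.9 3.9
   vertex 1.2 5.8 2.4
   vertex 0.2 5.6 2.9
  endloop
 endfacet
 facet normal -0.243 0.846 0.474
  outer loop
   vertex 3.2 5.9 3.9
   vertex 0.2 5.6 2.9
   vertex 0.3 4.9 4.2
  endloop
 endfacet
 facet normal -0.830 -0.535 -0.158
  outer loop
   vertex 0.5 4.4 3.1
   vertex 1.7 3.1 1.2
   vertex 2.2 1.0 5.7
  endloop
 endfacet
 facet normal -0.903 -0.428 0.030
  outer loop
   vertex 0.5 4.4 3.1
   vertex 2.2 1.0 5.7
   vertex 0.3 4.9 4.2
  endloop
 endfacet
 facet normal -0.886 -0.283 -0.366
  outer loop
   vertex 0.5 4.4 3.1
   vertex 0.2 5.6 2.9
   vertex 1.7 3.1 1.2
  endloop
 endfacet
 facet normal -0.966 -0.252 -0.061
  outer loop
   vertex 0.5 4.4 3.1
   vertex 0.3 4.9 4.2
   vertex 0.2 5.6 2.9
  endloop
 endfacet
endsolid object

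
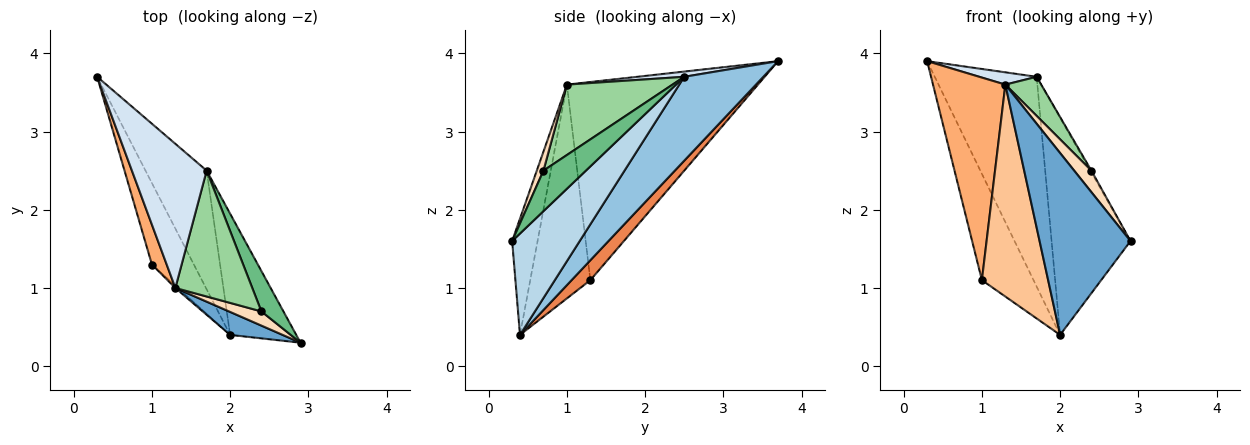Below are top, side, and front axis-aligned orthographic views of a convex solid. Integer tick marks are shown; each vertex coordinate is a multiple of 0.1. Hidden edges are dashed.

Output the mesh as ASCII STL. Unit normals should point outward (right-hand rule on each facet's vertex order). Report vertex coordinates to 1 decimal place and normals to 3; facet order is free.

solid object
 facet normal -0.267 -0.956 0.121
  outer loop
   vertex 1.3 1.0 3.6
   vertex 2.0 0.4 0.4
   vertex 2.9 0.3 1.6
  endloop
 endfacet
 facet normal 0.560 0.721 -0.408
  outer loop
   vertex 1.7 2.5 3.7
   vertex 2.0 0.4 0.4
   vertex 0.3 3.7 3.9
  endloop
 endfacet
 facet normal 0.599 0.699 -0.391
  outer loop
   vertex 1.7 2.5 3.7
   vertex 2.9 0.3 1.6
   vertex 2.0 0.4 0.4
  endloop
 endfacet
 facet normal 0.069 -0.085 0.994
  outer loop
   vertex 1.7 2.5 3.7
   vertex 0.3 3.7 3.9
   vertex 1.3 1.0 3.6
  endloop
 endfacet
 facet normal 0.277 0.763 -0.584
  outer loop
   vertex 1.0 1.3 1.1
   vertex 0.3 3.7 3.9
   vertex 2.0 0.4 0.4
  endloop
 endfacet
 facet normal -0.933 -0.353 0.070
  outer loop
   vertex 1.0 1.3 1.1
   vertex 1.3 1.0 3.6
   vertex 0.3 3.7 3.9
  endloop
 endfacet
 facet normal -0.672 -0.740 -0.008
  outer loop
   vertex 1.0 1.3 1.1
   vertex 2.0 0.4 0.4
   vertex 1.3 1.0 3.6
  endloop
 endfacet
 facet normal 0.307 -0.795 0.524
  outer loop
   vertex 2.4 0.7 2.5
   vertex 1.3 1.0 3.6
   vertex 2.9 0.3 1.6
  endloop
 endfacet
 facet normal 0.878 0.023 0.478
  outer loop
   vertex 2.4 0.7 2.5
   vertex 2.9 0.3 1.6
   vertex 1.7 2.5 3.7
  endloop
 endfacet
 facet normal 0.658 -0.223 0.719
  outer loop
   vertex 2.4 0.7 2.5
   vertex 1.7 2.5 3.7
   vertex 1.3 1.0 3.6
  endloop
 endfacet
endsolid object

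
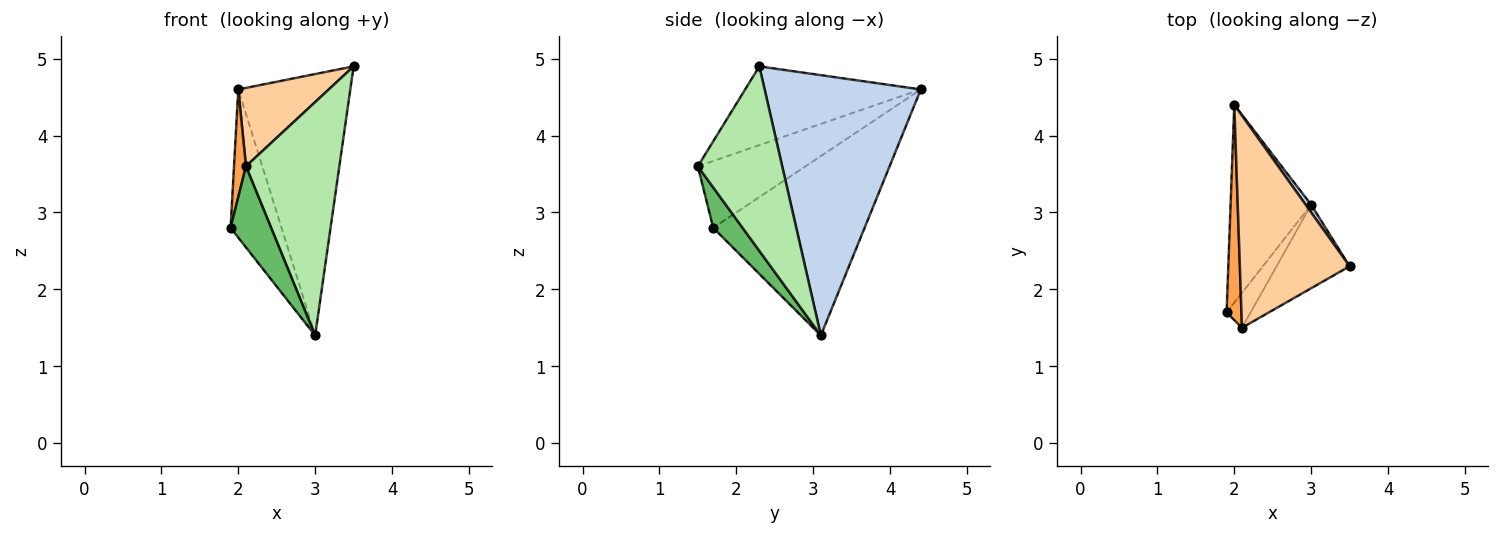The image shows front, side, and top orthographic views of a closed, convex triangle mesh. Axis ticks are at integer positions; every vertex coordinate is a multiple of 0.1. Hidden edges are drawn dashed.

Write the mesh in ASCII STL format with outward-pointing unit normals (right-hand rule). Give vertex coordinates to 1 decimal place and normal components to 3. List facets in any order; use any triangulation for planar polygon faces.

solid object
 facet normal -0.872 0.293 -0.392
  outer loop
   vertex 3.0 3.1 1.4
   vertex 1.9 1.7 2.8
   vertex 2.0 4.4 4.6
  endloop
 endfacet
 facet normal 0.812 0.583 0.017
  outer loop
   vertex 3.0 3.1 1.4
   vertex 2.0 4.4 4.6
   vertex 3.5 2.3 4.9
  endloop
 endfacet
 facet normal -0.970 -0.108 0.216
  outer loop
   vertex 2.1 1.5 3.6
   vertex 2.0 4.4 4.6
   vertex 1.9 1.7 2.8
  endloop
 endfacet
 facet normal -0.558 -0.288 0.778
  outer loop
   vertex 2.1 1.5 3.6
   vertex 3.5 2.3 4.9
   vertex 2.0 4.4 4.6
  endloop
 endfacet
 facet normal 0.554 -0.765 -0.330
  outer loop
   vertex 2.1 1.5 3.6
   vertex 1.9 1.7 2.8
   vertex 3.0 3.1 1.4
  endloop
 endfacet
 facet normal 0.648 -0.717 -0.256
  outer loop
   vertex 2.1 1.5 3.6
   vertex 3.0 3.1 1.4
   vertex 3.5 2.3 4.9
  endloop
 endfacet
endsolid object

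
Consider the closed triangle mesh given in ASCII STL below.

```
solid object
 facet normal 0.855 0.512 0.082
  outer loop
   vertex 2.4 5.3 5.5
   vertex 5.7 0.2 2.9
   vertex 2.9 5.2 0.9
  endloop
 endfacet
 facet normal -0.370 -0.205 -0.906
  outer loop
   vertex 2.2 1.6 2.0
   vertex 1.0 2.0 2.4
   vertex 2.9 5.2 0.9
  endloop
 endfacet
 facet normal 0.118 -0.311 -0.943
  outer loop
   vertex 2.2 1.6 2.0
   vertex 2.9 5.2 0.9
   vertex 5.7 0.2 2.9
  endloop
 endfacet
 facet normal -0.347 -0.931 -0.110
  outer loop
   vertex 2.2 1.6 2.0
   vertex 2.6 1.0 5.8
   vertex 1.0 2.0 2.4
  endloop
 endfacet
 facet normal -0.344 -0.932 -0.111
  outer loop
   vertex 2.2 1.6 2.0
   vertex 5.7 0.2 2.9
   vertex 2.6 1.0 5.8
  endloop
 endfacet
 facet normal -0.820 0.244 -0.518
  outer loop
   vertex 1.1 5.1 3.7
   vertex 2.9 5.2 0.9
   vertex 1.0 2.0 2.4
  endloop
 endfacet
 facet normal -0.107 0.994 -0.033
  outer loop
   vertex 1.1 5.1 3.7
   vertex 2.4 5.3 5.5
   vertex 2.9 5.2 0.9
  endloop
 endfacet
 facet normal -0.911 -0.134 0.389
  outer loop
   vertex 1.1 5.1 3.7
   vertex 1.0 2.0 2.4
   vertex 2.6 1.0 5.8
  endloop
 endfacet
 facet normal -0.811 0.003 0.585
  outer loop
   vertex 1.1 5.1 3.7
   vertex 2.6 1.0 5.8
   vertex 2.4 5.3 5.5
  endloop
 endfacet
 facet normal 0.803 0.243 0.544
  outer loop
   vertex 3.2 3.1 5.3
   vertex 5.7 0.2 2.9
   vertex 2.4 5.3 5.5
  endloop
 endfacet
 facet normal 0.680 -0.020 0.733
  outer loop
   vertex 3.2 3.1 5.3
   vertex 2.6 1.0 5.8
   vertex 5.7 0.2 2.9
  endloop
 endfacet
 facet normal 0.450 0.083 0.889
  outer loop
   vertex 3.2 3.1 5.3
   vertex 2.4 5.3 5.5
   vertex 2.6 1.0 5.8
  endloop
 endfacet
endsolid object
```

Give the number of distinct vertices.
8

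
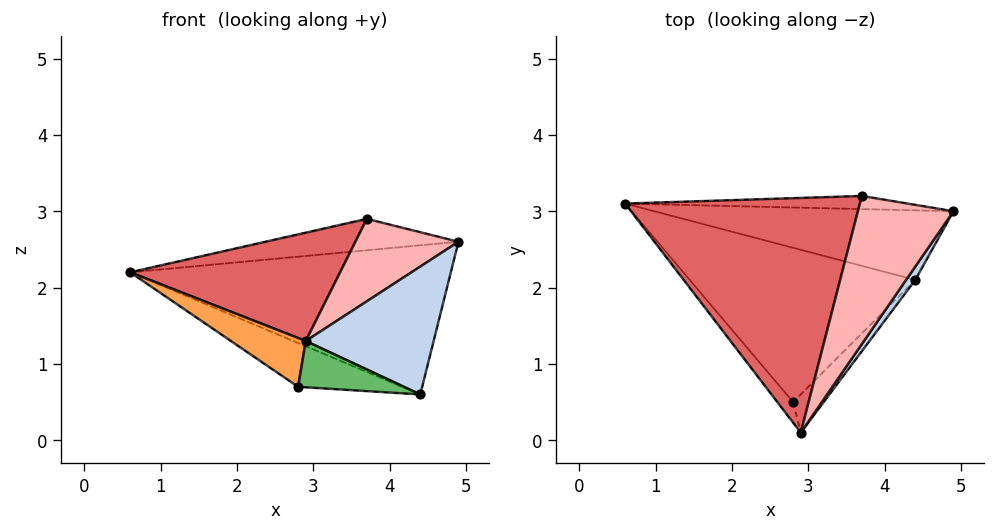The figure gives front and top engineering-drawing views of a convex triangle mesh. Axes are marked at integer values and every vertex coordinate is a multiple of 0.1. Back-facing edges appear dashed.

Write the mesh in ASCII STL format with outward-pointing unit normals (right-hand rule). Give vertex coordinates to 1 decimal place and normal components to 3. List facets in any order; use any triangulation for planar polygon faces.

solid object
 facet normal 0.060 0.905 -0.422
  outer loop
   vertex 4.4 2.1 0.6
   vertex 0.6 3.1 2.2
   vertex 4.9 3.0 2.6
  endloop
 endfacet
 facet normal 0.809 -0.585 0.061
  outer loop
   vertex 4.4 2.1 0.6
   vertex 4.9 3.0 2.6
   vertex 2.9 0.1 1.3
  endloop
 endfacet
 facet normal -0.804 -0.547 -0.231
  outer loop
   vertex 2.8 0.5 0.7
   vertex 2.9 0.1 1.3
   vertex 0.6 3.1 2.2
  endloop
 endfacet
 facet normal -0.316 0.259 -0.913
  outer loop
   vertex 2.8 0.5 0.7
   vertex 0.6 3.1 2.2
   vertex 4.4 2.1 0.6
  endloop
 endfacet
 facet normal 0.591 -0.623 -0.513
  outer loop
   vertex 2.8 0.5 0.7
   vertex 4.4 2.1 0.6
   vertex 2.9 0.1 1.3
  endloop
 endfacet
 facet normal 0.057 0.921 -0.385
  outer loop
   vertex 3.7 3.2 2.9
   vertex 4.9 3.0 2.6
   vertex 0.6 3.1 2.2
  endloop
 endfacet
 facet normal -0.188 -0.412 0.892
  outer loop
   vertex 3.7 3.2 2.9
   vertex 0.6 3.1 2.2
   vertex 2.9 0.1 1.3
  endloop
 endfacet
 facet normal 0.136 -0.482 0.866
  outer loop
   vertex 3.7 3.2 2.9
   vertex 2.9 0.1 1.3
   vertex 4.9 3.0 2.6
  endloop
 endfacet
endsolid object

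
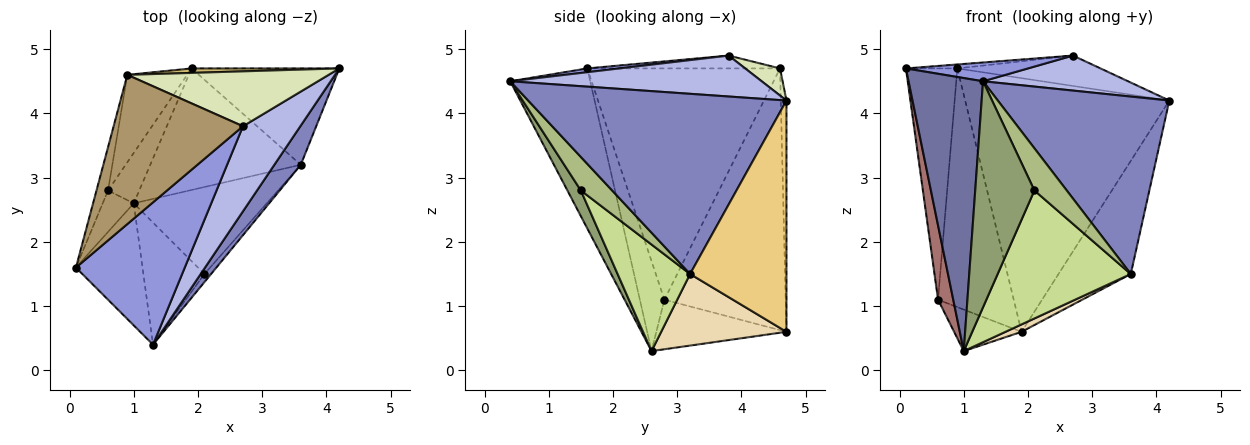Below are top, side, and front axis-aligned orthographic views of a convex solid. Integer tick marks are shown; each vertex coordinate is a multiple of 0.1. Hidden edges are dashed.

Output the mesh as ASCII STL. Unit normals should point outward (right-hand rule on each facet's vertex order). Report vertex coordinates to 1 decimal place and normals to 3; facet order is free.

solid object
 facet normal -0.700 -0.652 -0.291
  outer loop
   vertex 1.0 2.6 0.3
   vertex 1.3 0.4 4.5
   vertex 0.1 1.6 4.7
  endloop
 endfacet
 facet normal 0.827 -0.549 0.121
  outer loop
   vertex 3.6 3.2 1.5
   vertex 4.2 4.7 4.2
   vertex 1.3 0.4 4.5
  endloop
 endfacet
 facet normal 0.034 -0.131 0.991
  outer loop
   vertex 2.7 3.8 4.9
   vertex 0.1 1.6 4.7
   vertex 1.3 0.4 4.5
  endloop
 endfacet
 facet normal 0.551 -0.318 0.772
  outer loop
   vertex 2.7 3.8 4.9
   vertex 1.3 0.4 4.5
   vertex 4.2 4.7 4.2
  endloop
 endfacet
 facet normal 0.196 -0.863 -0.466
  outer loop
   vertex 2.1 1.5 2.8
   vertex 1.3 0.4 4.5
   vertex 1.0 2.6 0.3
  endloop
 endfacet
 facet normal 0.689 -0.712 -0.137
  outer loop
   vertex 2.1 1.5 2.8
   vertex 3.6 3.2 1.5
   vertex 1.3 0.4 4.5
  endloop
 endfacet
 facet normal 0.411 -0.754 -0.512
  outer loop
   vertex 2.1 1.5 2.8
   vertex 1.0 2.6 0.3
   vertex 3.6 3.2 1.5
  endloop
 endfacet
 facet normal 0.117 0.481 0.869
  outer loop
   vertex 0.9 4.6 4.7
   vertex 2.7 3.8 4.9
   vertex 4.2 4.7 4.2
  endloop
 endfacet
 facet normal -0.099 0.026 0.995
  outer loop
   vertex 0.9 4.6 4.7
   vertex 0.1 1.6 4.7
   vertex 2.7 3.8 4.9
  endloop
 endfacet
 facet normal -0.028 0.999 0.018
  outer loop
   vertex 1.9 4.7 0.6
   vertex 0.9 4.6 4.7
   vertex 4.2 4.7 4.2
  endloop
 endfacet
 facet normal 0.712 0.534 -0.455
  outer loop
   vertex 1.9 4.7 0.6
   vertex 4.2 4.7 4.2
   vertex 3.6 3.2 1.5
  endloop
 endfacet
 facet normal 0.429 -0.055 -0.902
  outer loop
   vertex 1.9 4.7 0.6
   vertex 3.6 3.2 1.5
   vertex 1.0 2.6 0.3
  endloop
 endfacet
 facet normal -0.816 -0.505 -0.282
  outer loop
   vertex 0.6 2.8 1.1
   vertex 1.0 2.6 0.3
   vertex 0.1 1.6 4.7
  endloop
 endfacet
 facet normal -0.965 0.257 -0.048
  outer loop
   vertex 0.6 2.8 1.1
   vertex 0.1 1.6 4.7
   vertex 0.9 4.6 4.7
  endloop
 endfacet
 facet normal -0.775 0.402 -0.488
  outer loop
   vertex 0.6 2.8 1.1
   vertex 1.9 4.7 0.6
   vertex 1.0 2.6 0.3
  endloop
 endfacet
 facet normal -0.833 0.520 -0.190
  outer loop
   vertex 0.6 2.8 1.1
   vertex 0.9 4.6 4.7
   vertex 1.9 4.7 0.6
  endloop
 endfacet
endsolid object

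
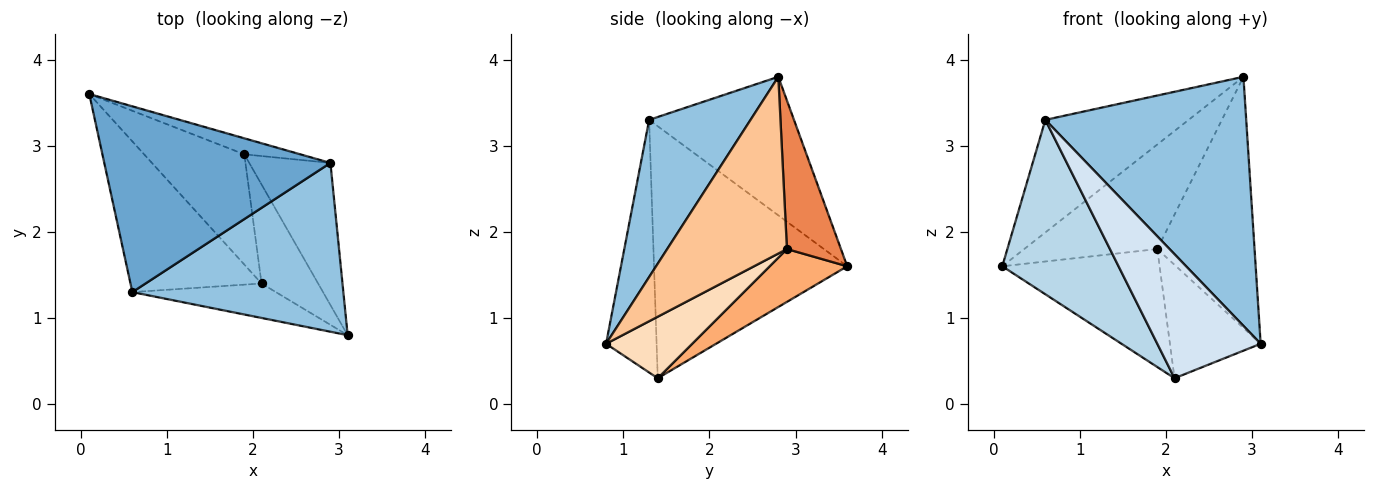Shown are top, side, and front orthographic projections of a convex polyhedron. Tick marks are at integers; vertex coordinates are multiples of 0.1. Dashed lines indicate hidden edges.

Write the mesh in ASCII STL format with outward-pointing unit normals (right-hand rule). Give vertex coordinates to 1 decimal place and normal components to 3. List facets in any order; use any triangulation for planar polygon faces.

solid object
 facet normal -0.464 0.459 0.758
  outer loop
   vertex 0.6 1.3 3.3
   vertex 2.9 2.8 3.8
   vertex 0.1 3.6 1.6
  endloop
 endfacet
 facet normal 0.386 -0.764 0.518
  outer loop
   vertex 0.6 1.3 3.3
   vertex 3.1 0.8 0.7
   vertex 2.9 2.8 3.8
  endloop
 endfacet
 facet normal -0.783 -0.471 -0.407
  outer loop
   vertex 0.6 1.3 3.3
   vertex 0.1 3.6 1.6
   vertex 2.1 1.4 0.3
  endloop
 endfacet
 facet normal -0.426 -0.872 -0.242
  outer loop
   vertex 0.6 1.3 3.3
   vertex 2.1 1.4 0.3
   vertex 3.1 0.8 0.7
  endloop
 endfacet
 facet normal 0.372 0.917 -0.140
  outer loop
   vertex 1.9 2.9 1.8
   vertex 0.1 3.6 1.6
   vertex 2.9 2.8 3.8
  endloop
 endfacet
 facet normal 0.339 0.688 -0.642
  outer loop
   vertex 1.9 2.9 1.8
   vertex 2.1 1.4 0.3
   vertex 0.1 3.6 1.6
  endloop
 endfacet
 facet normal 0.731 0.594 -0.336
  outer loop
   vertex 1.9 2.9 1.8
   vertex 2.9 2.8 3.8
   vertex 3.1 0.8 0.7
  endloop
 endfacet
 facet normal 0.582 0.613 -0.535
  outer loop
   vertex 1.9 2.9 1.8
   vertex 3.1 0.8 0.7
   vertex 2.1 1.4 0.3
  endloop
 endfacet
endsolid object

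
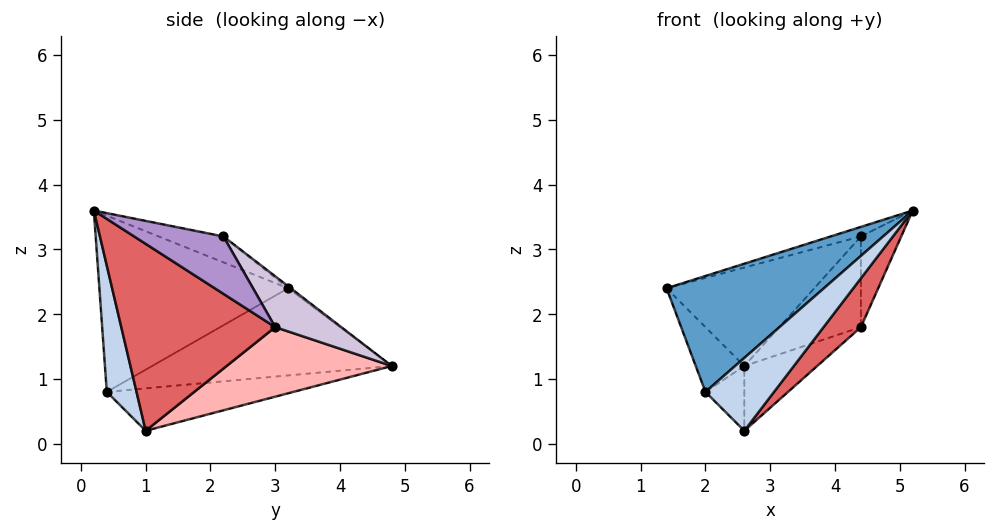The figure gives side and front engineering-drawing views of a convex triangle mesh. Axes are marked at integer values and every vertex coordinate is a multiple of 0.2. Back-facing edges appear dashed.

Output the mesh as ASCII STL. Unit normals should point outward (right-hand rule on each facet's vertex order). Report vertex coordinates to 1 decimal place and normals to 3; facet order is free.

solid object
 facet normal -0.590 -0.492 0.640
  outer loop
   vertex 2.0 0.4 0.8
   vertex 5.2 0.2 3.6
   vertex 1.4 3.2 2.4
  endloop
 endfacet
 facet normal 0.353 -0.814 -0.461
  outer loop
   vertex 2.0 0.4 0.8
   vertex 2.6 1.0 0.2
   vertex 5.2 0.2 3.6
  endloop
 endfacet
 facet normal -0.797 0.162 -0.582
  outer loop
   vertex 2.0 0.4 0.8
   vertex 1.4 3.2 2.4
   vertex 2.6 4.8 1.2
  endloop
 endfacet
 facet normal -0.774 0.161 -0.613
  outer loop
   vertex 2.0 0.4 0.8
   vertex 2.6 4.8 1.2
   vertex 2.6 1.0 0.2
  endloop
 endfacet
 facet normal -0.224 0.104 0.969
  outer loop
   vertex 4.4 2.2 3.2
   vertex 1.4 3.2 2.4
   vertex 5.2 0.2 3.6
  endloop
 endfacet
 facet normal -0.011 0.605 0.796
  outer loop
   vertex 4.4 2.2 3.2
   vertex 2.6 4.8 1.2
   vertex 1.4 3.2 2.4
  endloop
 endfacet
 facet normal 0.759 -0.184 -0.624
  outer loop
   vertex 4.4 3.0 1.8
   vertex 5.2 0.2 3.6
   vertex 2.6 1.0 0.2
  endloop
 endfacet
 facet normal 0.500 0.220 -0.838
  outer loop
   vertex 4.4 3.0 1.8
   vertex 2.6 1.0 0.2
   vertex 2.6 4.8 1.2
  endloop
 endfacet
 facet normal 0.887 0.401 0.229
  outer loop
   vertex 4.4 3.0 1.8
   vertex 4.4 2.2 3.2
   vertex 5.2 0.2 3.6
  endloop
 endfacet
 facet normal 0.575 0.710 0.406
  outer loop
   vertex 4.4 3.0 1.8
   vertex 2.6 4.8 1.2
   vertex 4.4 2.2 3.2
  endloop
 endfacet
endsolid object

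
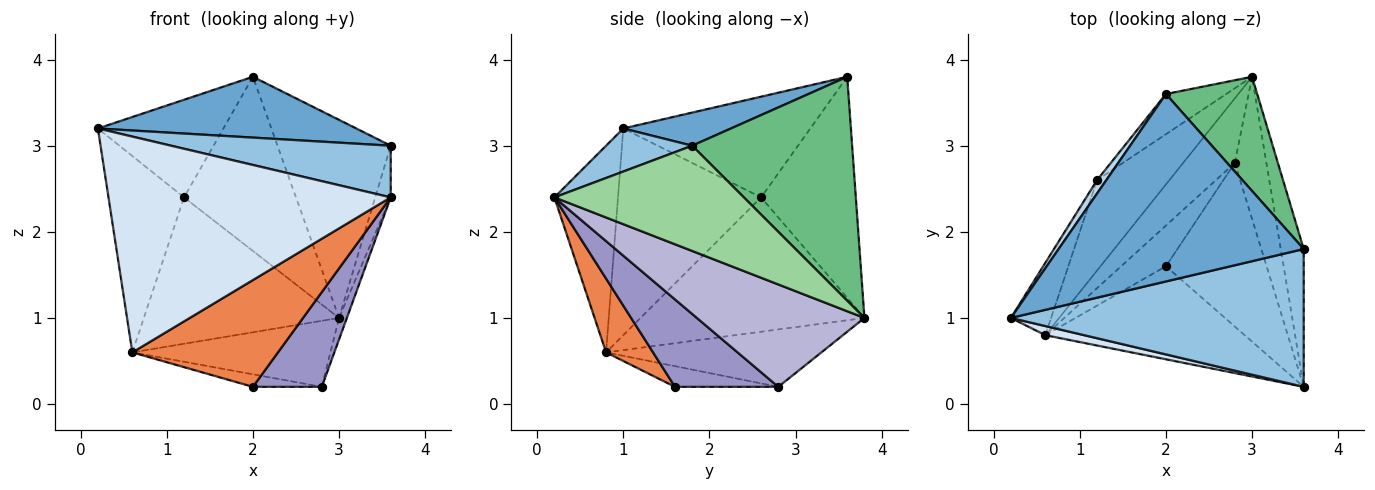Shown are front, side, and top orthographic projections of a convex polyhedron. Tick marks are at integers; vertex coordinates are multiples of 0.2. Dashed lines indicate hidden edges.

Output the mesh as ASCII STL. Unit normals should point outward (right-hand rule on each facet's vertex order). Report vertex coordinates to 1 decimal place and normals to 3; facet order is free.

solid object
 facet normal 0.127 -0.306 0.943
  outer loop
   vertex 2.0 3.6 3.8
   vertex 0.2 1.0 3.2
   vertex 3.6 1.8 3.0
  endloop
 endfacet
 facet normal 0.136 -0.348 0.928
  outer loop
   vertex 3.6 0.2 2.4
   vertex 3.6 1.8 3.0
   vertex 0.2 1.0 3.2
  endloop
 endfacet
 facet normal -0.828 0.556 0.076
  outer loop
   vertex 1.2 2.6 2.4
   vertex 0.2 1.0 3.2
   vertex 2.0 3.6 3.8
  endloop
 endfacet
 facet normal -0.220 -0.975 0.041
  outer loop
   vertex 0.6 0.8 0.6
   vertex 3.6 0.2 2.4
   vertex 0.2 1.0 3.2
  endloop
 endfacet
 facet normal 0.236 -0.733 -0.638
  outer loop
   vertex 0.6 0.8 0.6
   vertex 2.0 1.6 0.2
   vertex 3.6 0.2 2.4
  endloop
 endfacet
 facet normal -0.872 0.460 -0.169
  outer loop
   vertex 0.6 0.8 0.6
   vertex 0.2 1.0 3.2
   vertex 1.2 2.6 2.4
  endloop
 endfacet
 facet normal -0.636 0.752 -0.173
  outer loop
   vertex 3.0 3.8 1.0
   vertex 1.2 2.6 2.4
   vertex 2.0 3.6 3.8
  endloop
 endfacet
 facet normal -0.698 0.609 -0.376
  outer loop
   vertex 3.0 3.8 1.0
   vertex 0.6 0.8 0.6
   vertex 1.2 2.6 2.4
  endloop
 endfacet
 facet normal 0.775 0.548 0.316
  outer loop
   vertex 3.0 3.8 1.0
   vertex 2.0 3.6 3.8
   vertex 3.6 1.8 3.0
  endloop
 endfacet
 facet normal 0.974 0.080 -0.212
  outer loop
   vertex 3.0 3.8 1.0
   vertex 3.6 1.8 3.0
   vertex 3.6 0.2 2.4
  endloop
 endfacet
 facet normal -0.404 0.269 -0.874
  outer loop
   vertex 2.8 2.8 0.2
   vertex 2.0 1.6 0.2
   vertex 0.6 0.8 0.6
  endloop
 endfacet
 facet normal -0.614 0.564 -0.552
  outer loop
   vertex 2.8 2.8 0.2
   vertex 0.6 0.8 0.6
   vertex 3.0 3.8 1.0
  endloop
 endfacet
 facet normal 0.601 -0.401 -0.692
  outer loop
   vertex 2.8 2.8 0.2
   vertex 3.6 0.2 2.4
   vertex 2.0 1.6 0.2
  endloop
 endfacet
 facet normal 0.955 0.045 -0.294
  outer loop
   vertex 2.8 2.8 0.2
   vertex 3.0 3.8 1.0
   vertex 3.6 0.2 2.4
  endloop
 endfacet
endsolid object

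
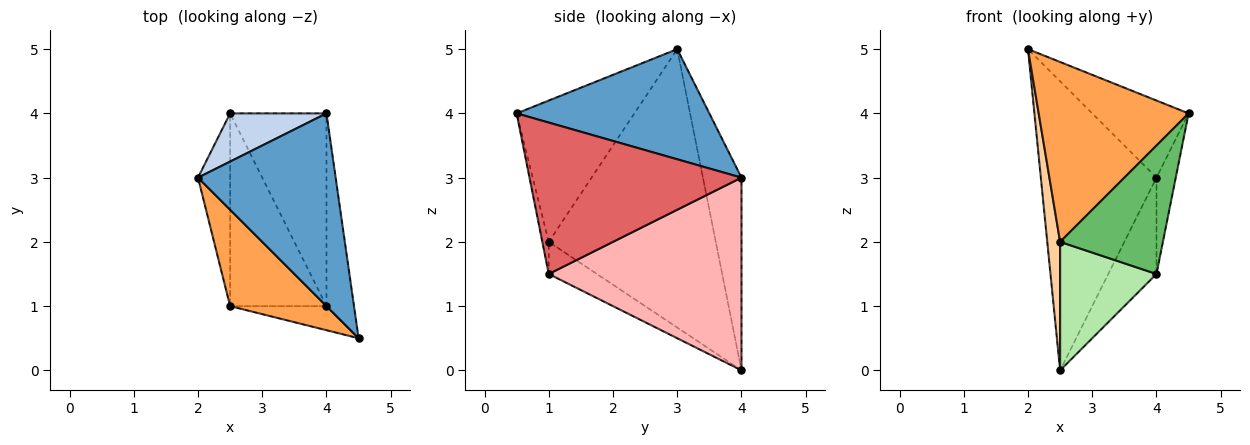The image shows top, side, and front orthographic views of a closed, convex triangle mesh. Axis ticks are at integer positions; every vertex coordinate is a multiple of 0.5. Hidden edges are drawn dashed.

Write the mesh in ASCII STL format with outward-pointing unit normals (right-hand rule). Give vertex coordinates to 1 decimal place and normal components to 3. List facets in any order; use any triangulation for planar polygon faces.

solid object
 facet normal 0.596 0.298 0.745
  outer loop
   vertex 4.0 4.0 3.0
   vertex 2.0 3.0 5.0
   vertex 4.5 0.5 4.0
  endloop
 endfacet
 facet normal -0.312 0.937 0.156
  outer loop
   vertex 2.5 4.0 0.0
   vertex 2.0 3.0 5.0
   vertex 4.0 4.0 3.0
  endloop
 endfacet
 facet normal -0.569 -0.725 0.388
  outer loop
   vertex 2.5 1.0 2.0
   vertex 4.5 0.5 4.0
   vertex 2.0 3.0 5.0
  endloop
 endfacet
 facet normal -0.991 -0.076 -0.114
  outer loop
   vertex 2.5 1.0 2.0
   vertex 2.0 3.0 5.0
   vertex 2.5 4.0 0.0
  endloop
 endfacet
 facet normal -0.061 -0.981 -0.184
  outer loop
   vertex 4.0 1.0 1.5
   vertex 4.5 0.5 4.0
   vertex 2.5 1.0 2.0
  endloop
 endfacet
 facet normal -0.267 -0.535 -0.802
  outer loop
   vertex 4.0 1.0 1.5
   vertex 2.5 1.0 2.0
   vertex 2.5 4.0 0.0
  endloop
 endfacet
 facet normal 0.980 0.089 -0.178
  outer loop
   vertex 4.0 1.0 1.5
   vertex 4.0 4.0 3.0
   vertex 4.5 0.5 4.0
  endloop
 endfacet
 facet normal 0.873 0.218 -0.436
  outer loop
   vertex 4.0 1.0 1.5
   vertex 2.5 4.0 0.0
   vertex 4.0 4.0 3.0
  endloop
 endfacet
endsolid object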